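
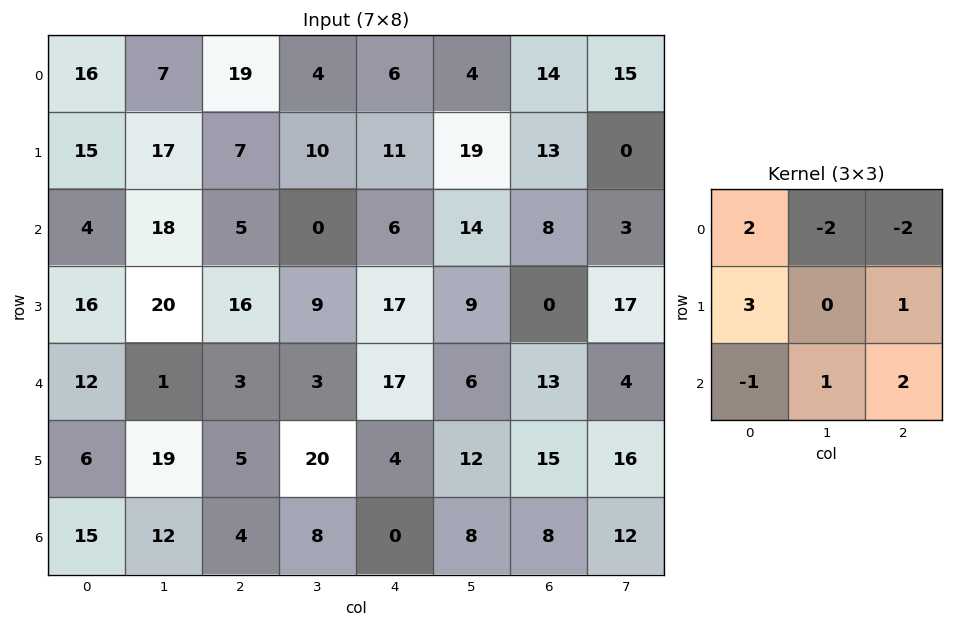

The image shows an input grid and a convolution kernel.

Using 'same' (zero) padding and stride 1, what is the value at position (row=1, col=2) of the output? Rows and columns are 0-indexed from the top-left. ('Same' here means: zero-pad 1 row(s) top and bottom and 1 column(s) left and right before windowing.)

16

The receptive field on the zero-padded input at this output position is [7 19 4 / 17 7 10 / 18 5 0]. Elementwise product with the kernel and sum: 7·2 + 19·-2 + 4·-2 + 17·3 + 10·1 + 18·-1 + 5·1 + 0·2.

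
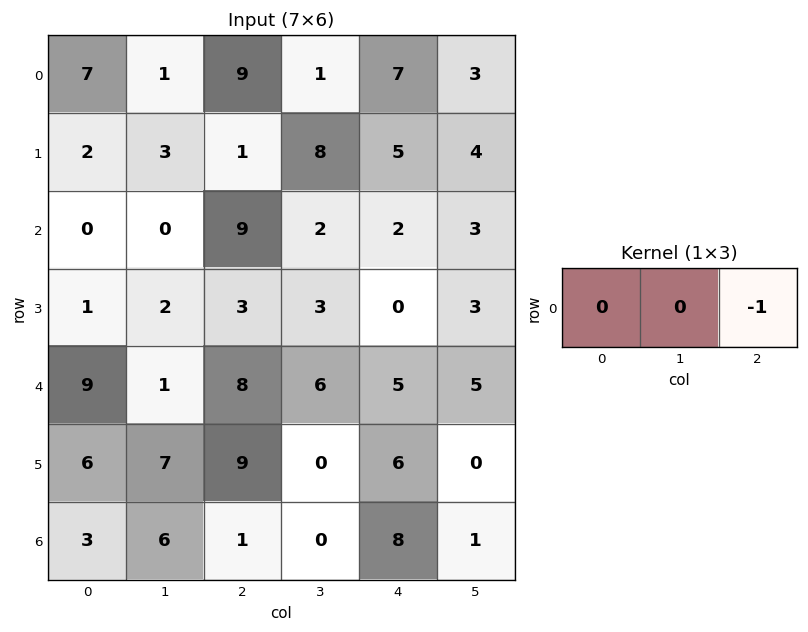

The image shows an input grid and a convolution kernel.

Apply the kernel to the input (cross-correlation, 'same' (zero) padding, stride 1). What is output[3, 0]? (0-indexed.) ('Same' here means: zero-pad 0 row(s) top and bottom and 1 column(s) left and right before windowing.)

The receptive field on the zero-padded input at this output position is [0 1 2]. Elementwise product with the kernel and sum: 2·-1.

-2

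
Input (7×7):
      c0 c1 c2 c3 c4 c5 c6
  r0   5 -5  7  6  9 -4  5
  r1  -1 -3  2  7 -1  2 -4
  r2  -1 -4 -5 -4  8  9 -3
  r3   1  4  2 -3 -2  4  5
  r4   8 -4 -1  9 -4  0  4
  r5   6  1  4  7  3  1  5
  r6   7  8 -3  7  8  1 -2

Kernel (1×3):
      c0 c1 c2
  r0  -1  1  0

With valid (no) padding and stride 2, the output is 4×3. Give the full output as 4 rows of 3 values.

-10 -1 -13
-3 1 1
-12 10 4
1 10 -7

Output[0,0]: The receptive field on the input at this output position is [5 -5 7]. Elementwise product with the kernel and sum: 5·-1 + -5·1.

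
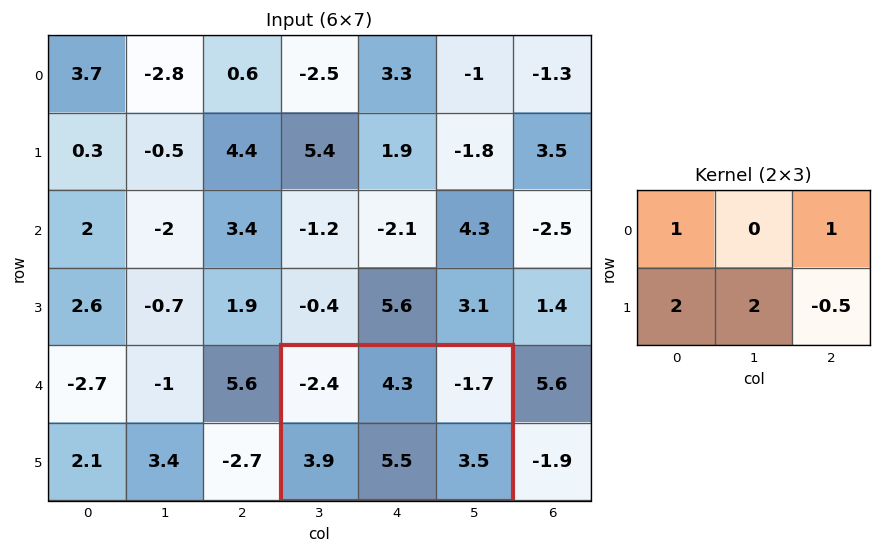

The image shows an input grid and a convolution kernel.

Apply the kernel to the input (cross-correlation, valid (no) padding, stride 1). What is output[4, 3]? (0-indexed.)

The receptive field on the input at this output position is [-2.4 4.3 -1.7 / 3.9 5.5 3.5]. Elementwise product with the kernel and sum: -2.4·1 + -1.7·1 + 3.9·2 + 5.5·2 + 3.5·-0.5.

12.95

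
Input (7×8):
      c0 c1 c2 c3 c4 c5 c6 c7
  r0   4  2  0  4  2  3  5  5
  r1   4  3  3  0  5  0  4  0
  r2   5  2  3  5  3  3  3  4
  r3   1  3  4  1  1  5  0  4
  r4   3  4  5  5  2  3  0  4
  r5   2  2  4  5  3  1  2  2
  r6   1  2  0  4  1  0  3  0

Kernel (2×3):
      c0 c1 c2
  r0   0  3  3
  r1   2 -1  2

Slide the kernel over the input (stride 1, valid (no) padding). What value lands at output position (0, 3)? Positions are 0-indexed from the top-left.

The receptive field on the input at this output position is [4 2 3 / 0 5 0]. Elementwise product with the kernel and sum: 2·3 + 3·3 + 0·2 + 5·-1 + 0·2.

10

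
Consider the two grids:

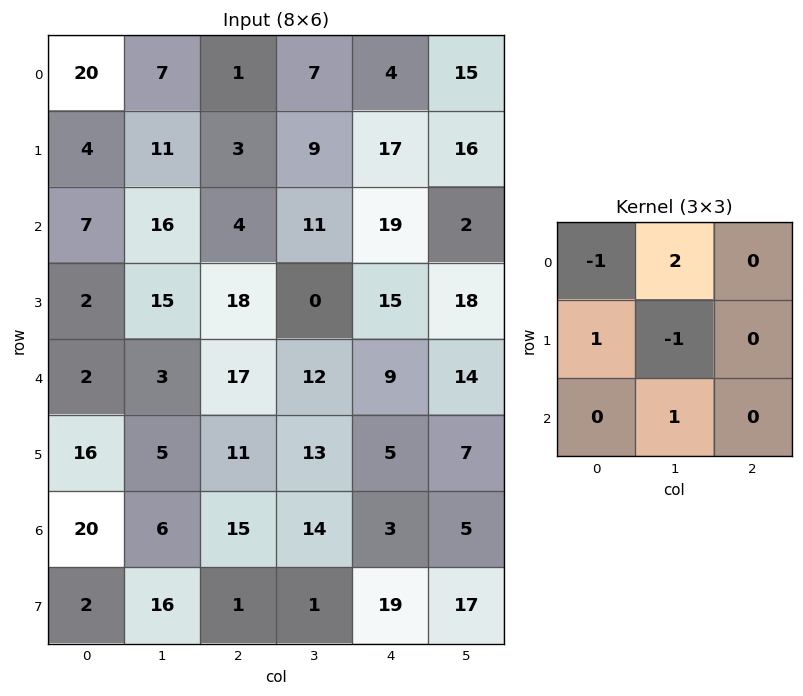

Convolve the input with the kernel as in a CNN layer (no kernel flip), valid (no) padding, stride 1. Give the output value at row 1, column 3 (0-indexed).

32

The receptive field on the input at this output position is [9 17 16 / 11 19 2 / 0 15 18]. Elementwise product with the kernel and sum: 9·-1 + 17·2 + 11·1 + 19·-1 + 15·1.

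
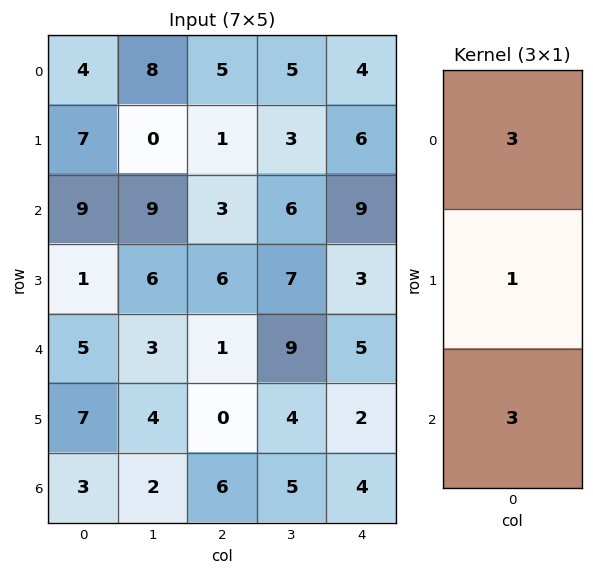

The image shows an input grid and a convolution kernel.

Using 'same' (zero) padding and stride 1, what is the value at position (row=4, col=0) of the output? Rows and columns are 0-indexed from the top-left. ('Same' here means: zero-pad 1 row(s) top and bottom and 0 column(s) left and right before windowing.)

The receptive field on the zero-padded input at this output position is [1 / 5 / 7]. Elementwise product with the kernel and sum: 1·3 + 5·1 + 7·3.

29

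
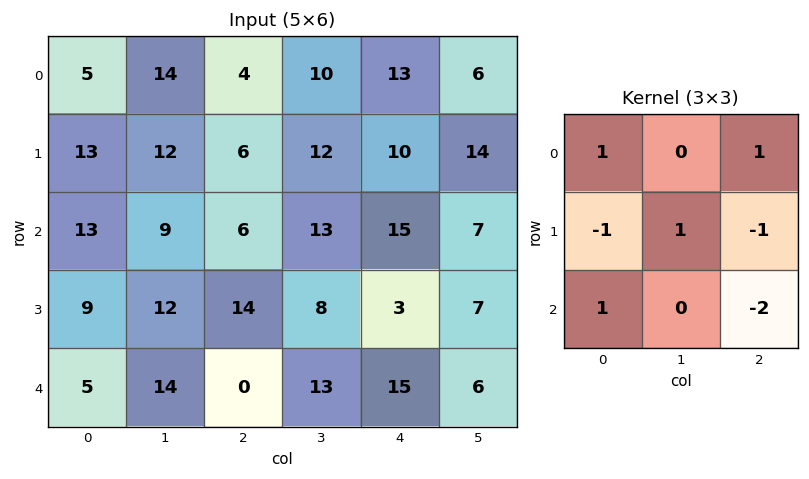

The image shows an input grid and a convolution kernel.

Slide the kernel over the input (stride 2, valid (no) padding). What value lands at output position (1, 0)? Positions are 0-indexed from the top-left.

13

The receptive field on the input at this output position is [13 9 6 / 9 12 14 / 5 14 0]. Elementwise product with the kernel and sum: 13·1 + 6·1 + 9·-1 + 12·1 + 14·-1 + 5·1 + 0·-2.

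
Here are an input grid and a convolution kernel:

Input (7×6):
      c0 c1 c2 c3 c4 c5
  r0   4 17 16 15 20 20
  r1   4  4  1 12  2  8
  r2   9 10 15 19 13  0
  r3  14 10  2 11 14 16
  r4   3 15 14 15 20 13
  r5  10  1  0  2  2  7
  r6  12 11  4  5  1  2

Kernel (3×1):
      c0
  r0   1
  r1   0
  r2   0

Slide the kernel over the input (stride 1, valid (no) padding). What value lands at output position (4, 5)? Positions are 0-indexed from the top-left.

The receptive field on the input at this output position is [13 / 7 / 2]. Elementwise product with the kernel and sum: 13·1.

13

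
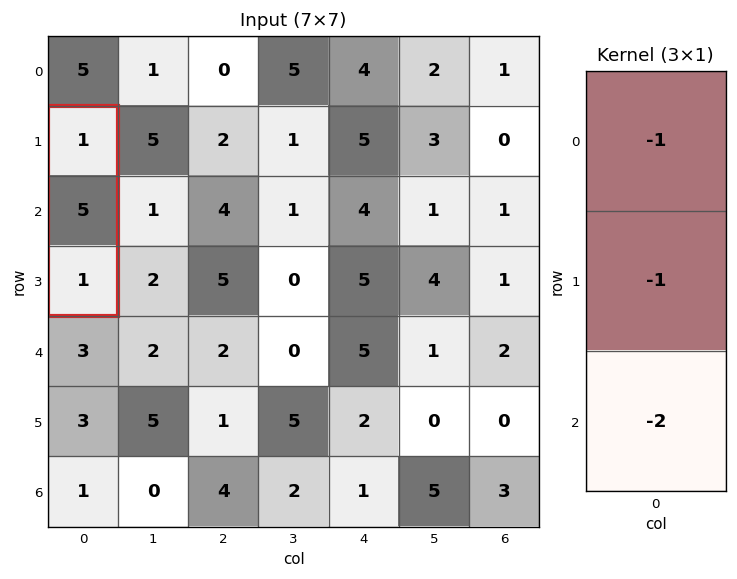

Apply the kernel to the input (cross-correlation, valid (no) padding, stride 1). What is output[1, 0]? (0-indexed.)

The receptive field on the input at this output position is [1 / 5 / 1]. Elementwise product with the kernel and sum: 1·-1 + 5·-1 + 1·-2.

-8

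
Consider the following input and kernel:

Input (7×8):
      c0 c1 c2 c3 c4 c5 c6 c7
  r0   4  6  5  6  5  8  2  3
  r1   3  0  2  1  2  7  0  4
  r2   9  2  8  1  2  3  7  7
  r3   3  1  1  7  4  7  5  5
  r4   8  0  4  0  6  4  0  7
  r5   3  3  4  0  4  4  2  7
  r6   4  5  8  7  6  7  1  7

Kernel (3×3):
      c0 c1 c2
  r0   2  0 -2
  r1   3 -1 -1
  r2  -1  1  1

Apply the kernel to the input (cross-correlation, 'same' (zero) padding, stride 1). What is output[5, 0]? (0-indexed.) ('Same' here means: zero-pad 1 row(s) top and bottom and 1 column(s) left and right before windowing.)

The receptive field on the zero-padded input at this output position is [0 8 0 / 0 3 3 / 0 4 5]. Elementwise product with the kernel and sum: 0·2 + 0·-2 + 0·3 + 3·-1 + 3·-1 + 0·-1 + 4·1 + 5·1.

3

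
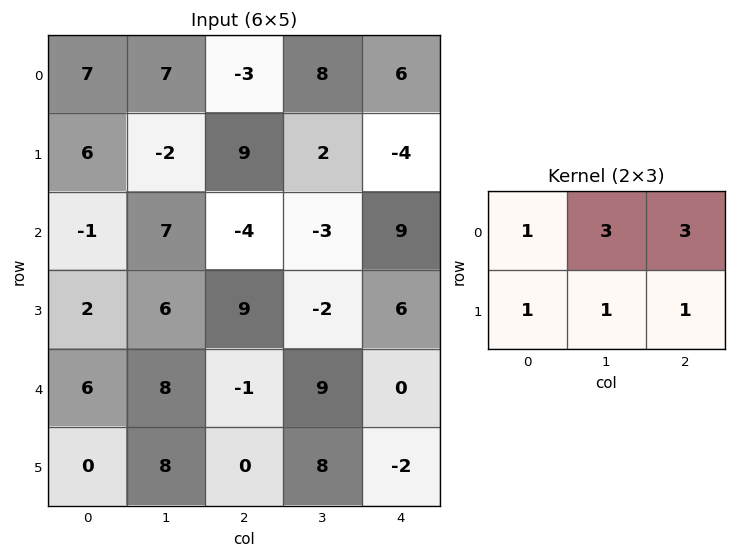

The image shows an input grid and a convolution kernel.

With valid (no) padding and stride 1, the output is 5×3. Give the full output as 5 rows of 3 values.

32 31 46
29 31 5
25 -1 27
60 43 29
35 48 32

Output[0,0]: The receptive field on the input at this output position is [7 7 -3 / 6 -2 9]. Elementwise product with the kernel and sum: 7·1 + 7·3 + -3·3 + 6·1 + -2·1 + 9·1.
Output[0,1]: The receptive field on the input at this output position is [7 -3 8 / -2 9 2]. Elementwise product with the kernel and sum: 7·1 + -3·3 + 8·3 + -2·1 + 9·1 + 2·1.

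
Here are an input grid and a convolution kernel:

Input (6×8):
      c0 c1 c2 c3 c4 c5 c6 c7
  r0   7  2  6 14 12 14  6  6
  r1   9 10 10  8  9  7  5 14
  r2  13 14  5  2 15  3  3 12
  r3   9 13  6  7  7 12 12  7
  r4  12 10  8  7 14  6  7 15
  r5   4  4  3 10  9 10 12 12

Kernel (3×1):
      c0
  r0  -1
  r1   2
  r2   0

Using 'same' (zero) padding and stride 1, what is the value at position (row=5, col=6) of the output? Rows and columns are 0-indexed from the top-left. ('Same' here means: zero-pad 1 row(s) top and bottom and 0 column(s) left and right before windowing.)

17

The receptive field on the zero-padded input at this output position is [7 / 12 / 0]. Elementwise product with the kernel and sum: 7·-1 + 12·2.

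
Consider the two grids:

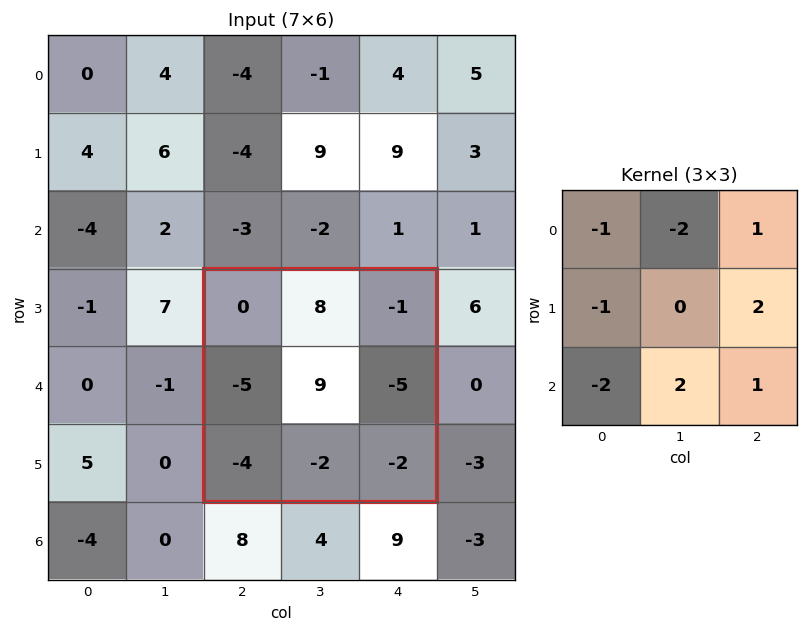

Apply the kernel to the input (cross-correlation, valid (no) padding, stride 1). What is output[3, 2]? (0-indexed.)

The receptive field on the input at this output position is [0 8 -1 / -5 9 -5 / -4 -2 -2]. Elementwise product with the kernel and sum: 0·-1 + 8·-2 + -1·1 + -5·-1 + -5·2 + -4·-2 + -2·2 + -2·1.

-20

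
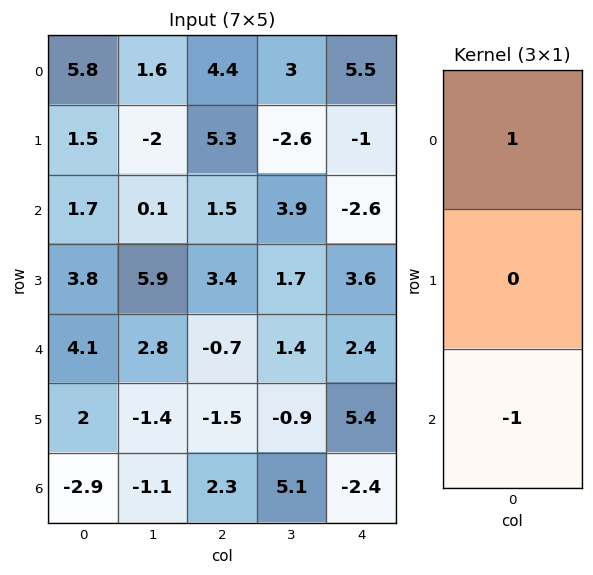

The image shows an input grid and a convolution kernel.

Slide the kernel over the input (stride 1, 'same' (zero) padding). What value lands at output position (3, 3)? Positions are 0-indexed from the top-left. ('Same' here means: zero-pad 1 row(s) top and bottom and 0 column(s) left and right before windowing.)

2.5

The receptive field on the zero-padded input at this output position is [3.9 / 1.7 / 1.4]. Elementwise product with the kernel and sum: 3.9·1 + 1.4·-1.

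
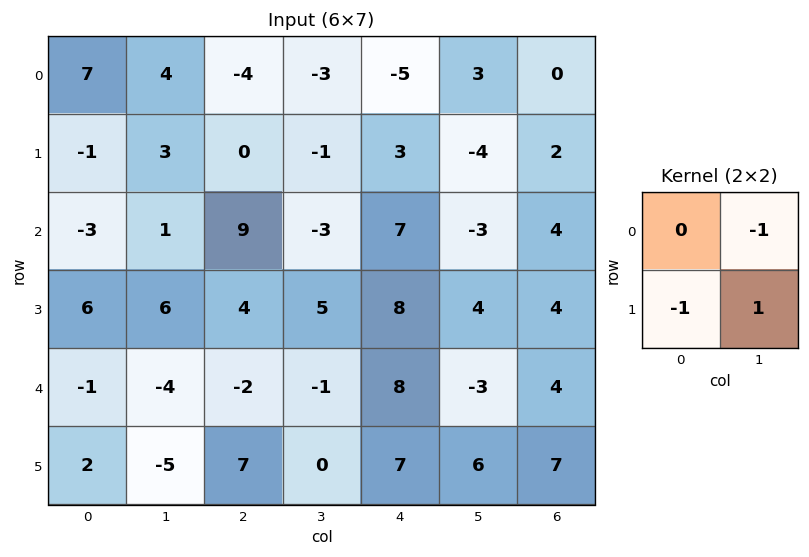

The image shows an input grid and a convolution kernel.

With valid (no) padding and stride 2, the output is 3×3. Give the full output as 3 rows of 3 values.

0 2 -10
-1 4 -1
-3 -6 2

Output[0,0]: The receptive field on the input at this output position is [7 4 / -1 3]. Elementwise product with the kernel and sum: 4·-1 + -1·-1 + 3·1.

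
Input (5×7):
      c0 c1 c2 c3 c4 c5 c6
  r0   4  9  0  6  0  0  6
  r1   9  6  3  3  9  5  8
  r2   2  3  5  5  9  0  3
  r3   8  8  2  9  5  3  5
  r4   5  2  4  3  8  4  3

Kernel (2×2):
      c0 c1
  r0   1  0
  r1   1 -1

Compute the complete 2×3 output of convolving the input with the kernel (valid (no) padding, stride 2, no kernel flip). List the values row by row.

Output[0,0]: The receptive field on the input at this output position is [4 9 / 9 6]. Elementwise product with the kernel and sum: 4·1 + 9·1 + 6·-1.

7 0 4
2 -2 11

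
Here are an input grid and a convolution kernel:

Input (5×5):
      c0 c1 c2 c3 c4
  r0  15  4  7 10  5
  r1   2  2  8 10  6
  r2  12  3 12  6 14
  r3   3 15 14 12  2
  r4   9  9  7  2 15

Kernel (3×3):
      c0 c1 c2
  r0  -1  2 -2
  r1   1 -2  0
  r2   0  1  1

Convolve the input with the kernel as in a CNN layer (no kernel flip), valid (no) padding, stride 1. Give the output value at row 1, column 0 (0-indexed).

The receptive field on the input at this output position is [2 2 8 / 12 3 12 / 3 15 14]. Elementwise product with the kernel and sum: 2·-1 + 2·2 + 8·-2 + 12·1 + 3·-2 + 15·1 + 14·1.

21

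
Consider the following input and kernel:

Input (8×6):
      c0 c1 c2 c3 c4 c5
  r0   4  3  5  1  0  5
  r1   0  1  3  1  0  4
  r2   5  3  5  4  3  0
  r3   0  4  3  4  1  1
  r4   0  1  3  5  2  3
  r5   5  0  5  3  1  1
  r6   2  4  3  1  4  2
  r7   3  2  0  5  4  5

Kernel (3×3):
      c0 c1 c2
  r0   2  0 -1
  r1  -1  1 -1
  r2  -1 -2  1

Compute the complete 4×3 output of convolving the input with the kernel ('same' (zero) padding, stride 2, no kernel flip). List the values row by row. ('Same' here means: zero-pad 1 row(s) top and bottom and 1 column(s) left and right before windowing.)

2 -5 -3
5 -7 -8
-15 -6 -3
-6 -2 -2

Output[0,0]: The receptive field on the zero-padded input at this output position is [0 0 0 / 0 4 3 / 0 0 1]. Elementwise product with the kernel and sum: 0·2 + 0·-1 + 0·-1 + 4·1 + 3·-1 + 0·-1 + 0·-2 + 1·1.
Output[0,1]: The receptive field on the zero-padded input at this output position is [0 0 0 / 3 5 1 / 1 3 1]. Elementwise product with the kernel and sum: 0·2 + 0·-1 + 3·-1 + 5·1 + 1·-1 + 1·-1 + 3·-2 + 1·1.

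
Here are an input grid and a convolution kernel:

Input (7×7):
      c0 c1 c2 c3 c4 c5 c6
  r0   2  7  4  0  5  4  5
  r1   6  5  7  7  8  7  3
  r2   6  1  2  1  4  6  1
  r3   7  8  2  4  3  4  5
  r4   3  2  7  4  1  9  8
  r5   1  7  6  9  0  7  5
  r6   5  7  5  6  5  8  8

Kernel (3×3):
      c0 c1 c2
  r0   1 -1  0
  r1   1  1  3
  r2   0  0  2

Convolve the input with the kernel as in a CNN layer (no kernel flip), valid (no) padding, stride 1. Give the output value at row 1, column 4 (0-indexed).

24

The receptive field on the input at this output position is [8 7 3 / 4 6 1 / 3 4 5]. Elementwise product with the kernel and sum: 8·1 + 7·-1 + 4·1 + 6·1 + 1·3 + 5·2.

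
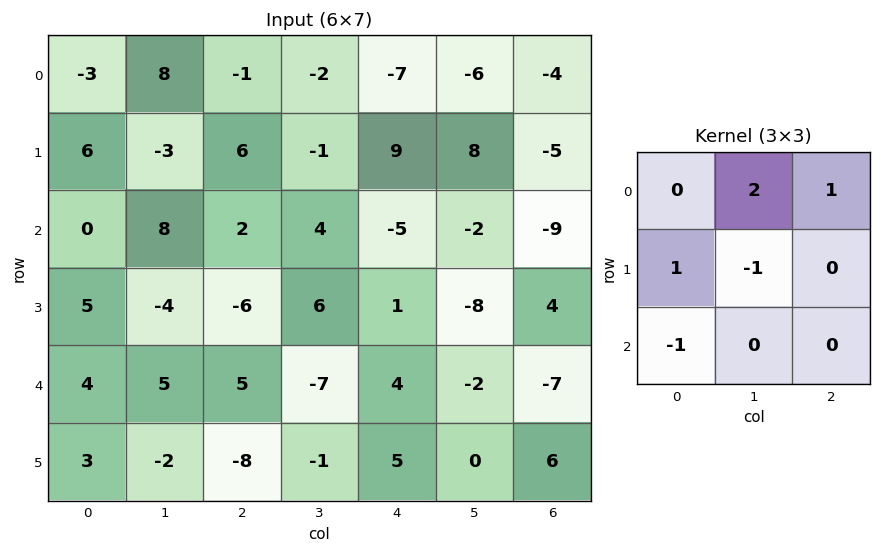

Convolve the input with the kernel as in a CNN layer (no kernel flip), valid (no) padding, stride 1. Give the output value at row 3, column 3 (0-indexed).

-16

The receptive field on the input at this output position is [6 1 -8 / -7 4 -2 / -1 5 0]. Elementwise product with the kernel and sum: 1·2 + -8·1 + -7·1 + 4·-1 + -1·-1.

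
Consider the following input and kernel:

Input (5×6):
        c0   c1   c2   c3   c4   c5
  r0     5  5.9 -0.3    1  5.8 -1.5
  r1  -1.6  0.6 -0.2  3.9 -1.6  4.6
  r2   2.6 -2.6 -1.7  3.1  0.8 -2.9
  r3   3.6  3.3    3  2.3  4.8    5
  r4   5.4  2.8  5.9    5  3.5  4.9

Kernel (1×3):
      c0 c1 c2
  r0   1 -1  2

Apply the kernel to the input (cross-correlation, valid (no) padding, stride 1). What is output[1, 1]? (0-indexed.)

The receptive field on the input at this output position is [0.6 -0.2 3.9]. Elementwise product with the kernel and sum: 0.6·1 + -0.2·-1 + 3.9·2.

8.6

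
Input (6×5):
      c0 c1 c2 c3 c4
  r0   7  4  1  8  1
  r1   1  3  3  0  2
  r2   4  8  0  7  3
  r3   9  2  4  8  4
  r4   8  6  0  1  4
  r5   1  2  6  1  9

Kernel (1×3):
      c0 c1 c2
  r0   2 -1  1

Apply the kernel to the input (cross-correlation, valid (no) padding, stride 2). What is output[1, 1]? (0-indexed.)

The receptive field on the input at this output position is [0 7 3]. Elementwise product with the kernel and sum: 0·2 + 7·-1 + 3·1.

-4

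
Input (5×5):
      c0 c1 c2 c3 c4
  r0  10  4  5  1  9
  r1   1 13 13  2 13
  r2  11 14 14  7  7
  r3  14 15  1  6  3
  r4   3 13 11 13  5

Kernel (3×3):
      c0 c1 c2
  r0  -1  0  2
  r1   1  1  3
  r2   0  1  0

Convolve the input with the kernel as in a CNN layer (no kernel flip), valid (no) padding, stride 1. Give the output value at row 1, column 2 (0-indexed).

The receptive field on the input at this output position is [13 2 13 / 14 7 7 / 1 6 3]. Elementwise product with the kernel and sum: 13·-1 + 13·2 + 14·1 + 7·1 + 7·3 + 6·1.

61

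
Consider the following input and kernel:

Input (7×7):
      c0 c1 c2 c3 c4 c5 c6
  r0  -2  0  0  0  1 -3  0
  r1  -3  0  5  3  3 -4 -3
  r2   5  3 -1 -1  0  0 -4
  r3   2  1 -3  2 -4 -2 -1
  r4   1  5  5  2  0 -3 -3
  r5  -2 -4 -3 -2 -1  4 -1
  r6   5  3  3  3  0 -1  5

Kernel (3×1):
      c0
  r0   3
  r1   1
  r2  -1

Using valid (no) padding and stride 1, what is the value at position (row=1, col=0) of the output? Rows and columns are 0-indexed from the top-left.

The receptive field on the input at this output position is [-3 / 5 / 2]. Elementwise product with the kernel and sum: -3·3 + 5·1 + 2·-1.

-6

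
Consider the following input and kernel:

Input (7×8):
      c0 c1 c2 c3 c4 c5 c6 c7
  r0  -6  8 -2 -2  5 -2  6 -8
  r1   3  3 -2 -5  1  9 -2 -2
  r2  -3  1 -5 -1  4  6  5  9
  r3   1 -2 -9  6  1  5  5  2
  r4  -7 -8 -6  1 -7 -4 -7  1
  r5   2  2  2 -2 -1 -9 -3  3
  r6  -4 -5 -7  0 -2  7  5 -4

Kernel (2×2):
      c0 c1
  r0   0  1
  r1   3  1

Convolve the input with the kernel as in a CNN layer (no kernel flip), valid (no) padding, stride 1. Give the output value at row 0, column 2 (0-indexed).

-13

The receptive field on the input at this output position is [-2 -2 / -2 -5]. Elementwise product with the kernel and sum: -2·1 + -2·3 + -5·1.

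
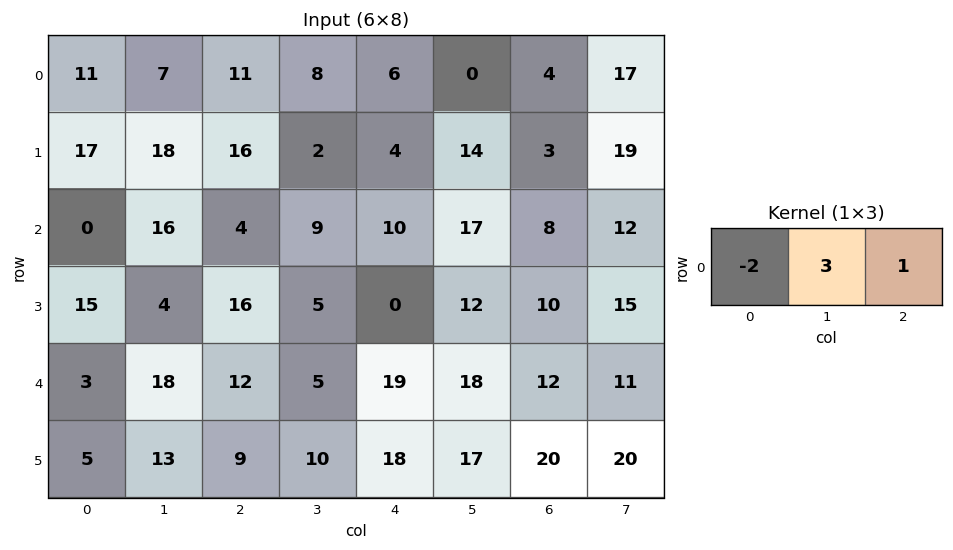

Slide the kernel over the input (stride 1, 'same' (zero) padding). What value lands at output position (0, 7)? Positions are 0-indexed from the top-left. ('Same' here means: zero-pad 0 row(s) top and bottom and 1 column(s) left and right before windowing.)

43

The receptive field on the zero-padded input at this output position is [4 17 0]. Elementwise product with the kernel and sum: 4·-2 + 17·3 + 0·1.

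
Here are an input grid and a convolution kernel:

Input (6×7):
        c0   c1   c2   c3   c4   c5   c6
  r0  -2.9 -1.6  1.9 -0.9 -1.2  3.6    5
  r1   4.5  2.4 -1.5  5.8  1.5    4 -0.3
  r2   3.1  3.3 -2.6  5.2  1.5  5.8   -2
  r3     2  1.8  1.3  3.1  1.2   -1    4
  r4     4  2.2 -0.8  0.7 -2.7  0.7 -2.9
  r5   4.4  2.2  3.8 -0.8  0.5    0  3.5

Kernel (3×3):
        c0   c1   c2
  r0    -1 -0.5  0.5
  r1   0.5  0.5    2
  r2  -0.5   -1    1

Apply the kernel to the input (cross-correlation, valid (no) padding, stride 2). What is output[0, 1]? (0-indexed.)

0.7

The receptive field on the input at this output position is [1.9 -0.9 -1.2 / -1.5 5.8 1.5 / -2.6 5.2 1.5]. Elementwise product with the kernel and sum: 1.9·-1 + -0.9·-0.5 + -1.2·0.5 + -1.5·0.5 + 5.8·0.5 + 1.5·2 + -2.6·-0.5 + 5.2·-1 + 1.5·1.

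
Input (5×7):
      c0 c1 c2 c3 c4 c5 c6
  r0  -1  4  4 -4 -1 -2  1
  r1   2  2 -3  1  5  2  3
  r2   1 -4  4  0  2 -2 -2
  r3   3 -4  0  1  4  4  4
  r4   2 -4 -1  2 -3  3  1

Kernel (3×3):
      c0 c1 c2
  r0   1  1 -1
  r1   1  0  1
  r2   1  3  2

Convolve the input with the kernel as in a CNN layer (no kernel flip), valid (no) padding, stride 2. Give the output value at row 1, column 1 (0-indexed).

The receptive field on the input at this output position is [4 0 2 / 0 1 4 / -1 2 -3]. Elementwise product with the kernel and sum: 4·1 + 0·1 + 2·-1 + 0·1 + 4·1 + -1·1 + 2·3 + -3·2.

5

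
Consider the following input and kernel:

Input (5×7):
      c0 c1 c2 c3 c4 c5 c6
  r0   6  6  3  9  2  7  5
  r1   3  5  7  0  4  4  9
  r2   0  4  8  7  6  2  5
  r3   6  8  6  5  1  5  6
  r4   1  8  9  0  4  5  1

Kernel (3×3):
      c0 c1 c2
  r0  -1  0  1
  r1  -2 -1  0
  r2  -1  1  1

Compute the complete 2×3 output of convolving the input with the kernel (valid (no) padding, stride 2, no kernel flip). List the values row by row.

Output[0,0]: The receptive field on the input at this output position is [6 6 3 / 3 5 7 / 0 4 8]. Elementwise product with the kernel and sum: 6·-1 + 3·1 + 3·-2 + 5·-1 + 0·-1 + 4·1 + 8·1.

-2 -10 -8
4 -24 -6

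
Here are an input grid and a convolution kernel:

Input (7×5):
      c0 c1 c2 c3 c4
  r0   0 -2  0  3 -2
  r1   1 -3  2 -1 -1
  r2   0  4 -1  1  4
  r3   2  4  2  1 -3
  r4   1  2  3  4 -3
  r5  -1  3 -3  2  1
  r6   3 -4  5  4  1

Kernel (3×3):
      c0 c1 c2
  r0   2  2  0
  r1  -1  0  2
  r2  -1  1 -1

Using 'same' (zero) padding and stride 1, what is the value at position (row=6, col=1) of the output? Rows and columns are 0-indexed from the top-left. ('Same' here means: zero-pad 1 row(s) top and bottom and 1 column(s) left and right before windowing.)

The receptive field on the zero-padded input at this output position is [-1 3 -3 / 3 -4 5 / 0 0 0]. Elementwise product with the kernel and sum: -1·2 + 3·2 + 3·-1 + 5·2 + 0·-1 + 0·1 + 0·-1.

11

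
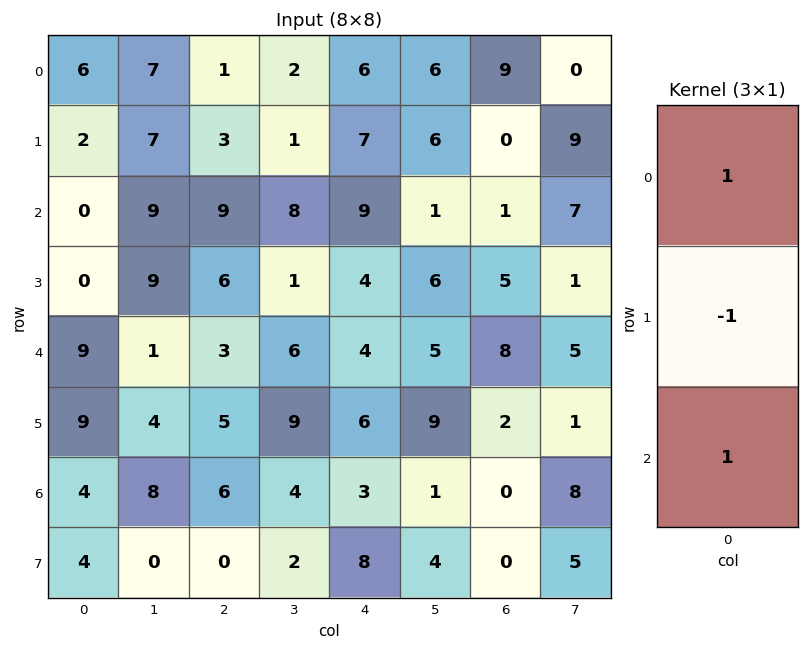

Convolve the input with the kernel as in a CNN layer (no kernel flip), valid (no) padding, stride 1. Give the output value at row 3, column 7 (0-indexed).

-3

The receptive field on the input at this output position is [1 / 5 / 1]. Elementwise product with the kernel and sum: 1·1 + 5·-1 + 1·1.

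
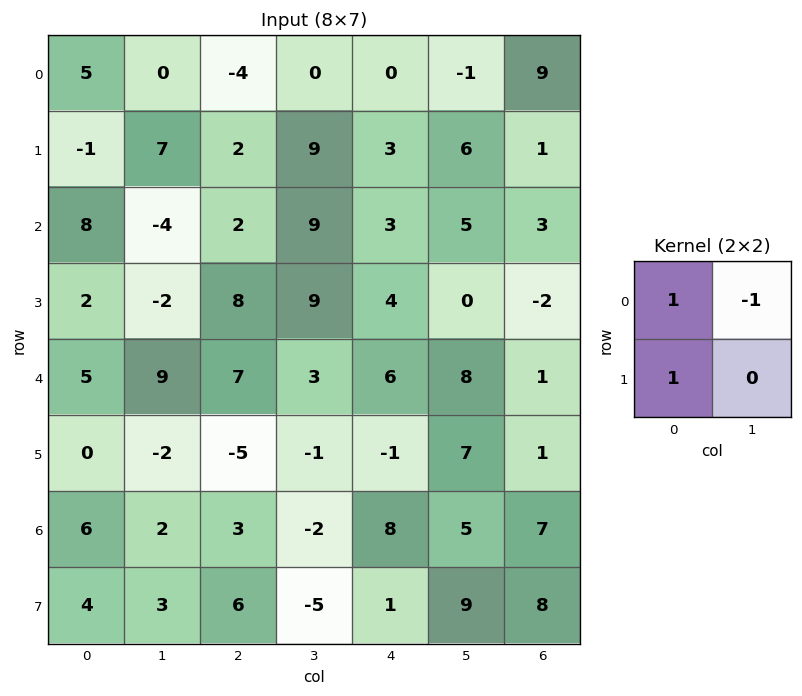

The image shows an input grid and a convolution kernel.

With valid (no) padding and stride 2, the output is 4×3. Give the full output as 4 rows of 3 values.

Output[0,0]: The receptive field on the input at this output position is [5 0 / -1 7]. Elementwise product with the kernel and sum: 5·1 + 0·-1 + -1·1.
Output[0,1]: The receptive field on the input at this output position is [-4 0 / 2 9]. Elementwise product with the kernel and sum: -4·1 + 0·-1 + 2·1.

4 -2 4
14 1 2
-4 -1 -3
8 11 4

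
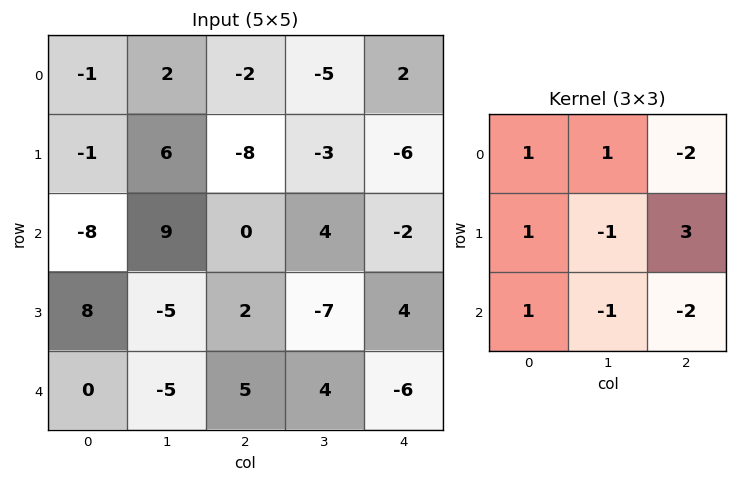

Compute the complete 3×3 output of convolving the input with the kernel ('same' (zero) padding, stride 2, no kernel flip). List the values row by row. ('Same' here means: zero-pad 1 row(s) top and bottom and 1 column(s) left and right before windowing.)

Output[0,0]: The receptive field on the zero-padded input at this output position is [0 0 0 / 0 -1 2 / 0 -1 6]. Elementwise product with the kernel and sum: 0·1 + 0·1 + 0·-2 + 0·1 + -1·-1 + 2·3 + 0·1 + -1·-1 + 6·-2.
Output[0,1]: The receptive field on the zero-padded input at this output position is [0 0 0 / 2 -2 -5 / 6 -8 -3]. Elementwise product with the kernel and sum: 0·1 + 0·1 + 0·-2 + 2·1 + -2·-1 + -5·3 + 6·1 + -8·-1 + -3·-2.

-4 9 -4
24 32 -14
3 13 7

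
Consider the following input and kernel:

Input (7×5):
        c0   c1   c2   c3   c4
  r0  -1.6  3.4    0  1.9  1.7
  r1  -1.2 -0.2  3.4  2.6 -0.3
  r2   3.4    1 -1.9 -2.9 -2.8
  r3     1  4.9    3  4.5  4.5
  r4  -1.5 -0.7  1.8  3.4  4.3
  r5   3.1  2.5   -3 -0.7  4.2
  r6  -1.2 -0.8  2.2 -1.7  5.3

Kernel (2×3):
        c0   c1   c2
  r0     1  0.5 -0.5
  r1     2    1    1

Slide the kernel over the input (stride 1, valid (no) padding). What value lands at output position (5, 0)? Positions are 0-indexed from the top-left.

The receptive field on the input at this output position is [3.1 2.5 -3 / -1.2 -0.8 2.2]. Elementwise product with the kernel and sum: 3.1·1 + 2.5·0.5 + -3·-0.5 + -1.2·2 + -0.8·1 + 2.2·1.

4.85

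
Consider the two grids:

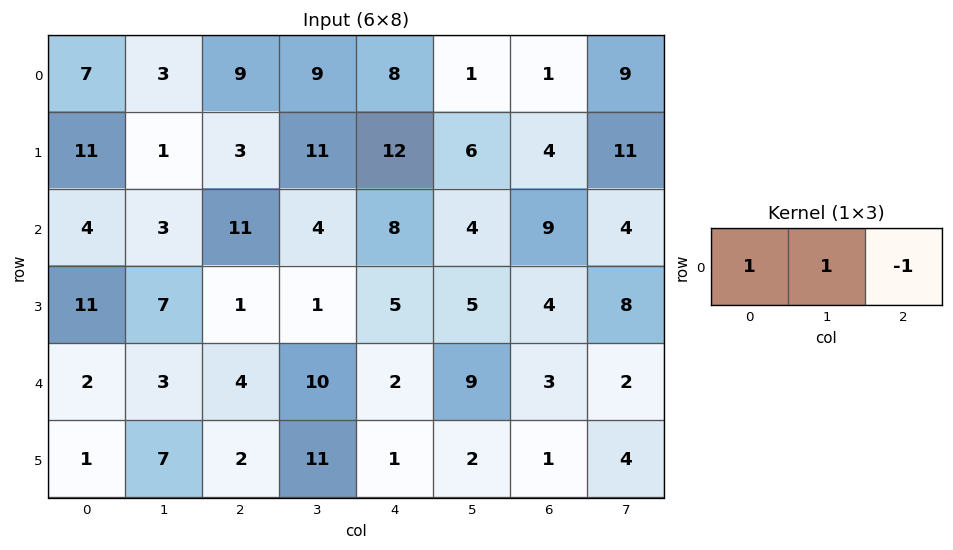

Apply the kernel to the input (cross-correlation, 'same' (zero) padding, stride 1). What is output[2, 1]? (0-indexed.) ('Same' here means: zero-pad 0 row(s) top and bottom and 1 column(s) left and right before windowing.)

The receptive field on the zero-padded input at this output position is [4 3 11]. Elementwise product with the kernel and sum: 4·1 + 3·1 + 11·-1.

-4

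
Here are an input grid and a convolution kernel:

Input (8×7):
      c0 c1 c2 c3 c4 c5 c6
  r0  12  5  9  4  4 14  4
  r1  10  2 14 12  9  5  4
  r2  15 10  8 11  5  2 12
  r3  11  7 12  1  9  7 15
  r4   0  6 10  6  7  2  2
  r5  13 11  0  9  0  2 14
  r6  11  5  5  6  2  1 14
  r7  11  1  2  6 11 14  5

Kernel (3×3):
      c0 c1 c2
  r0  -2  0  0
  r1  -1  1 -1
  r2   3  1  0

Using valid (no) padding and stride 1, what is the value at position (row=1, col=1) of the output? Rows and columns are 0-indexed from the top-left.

16

The receptive field on the input at this output position is [2 14 12 / 10 8 11 / 7 12 1]. Elementwise product with the kernel and sum: 2·-2 + 10·-1 + 8·1 + 11·-1 + 7·3 + 12·1.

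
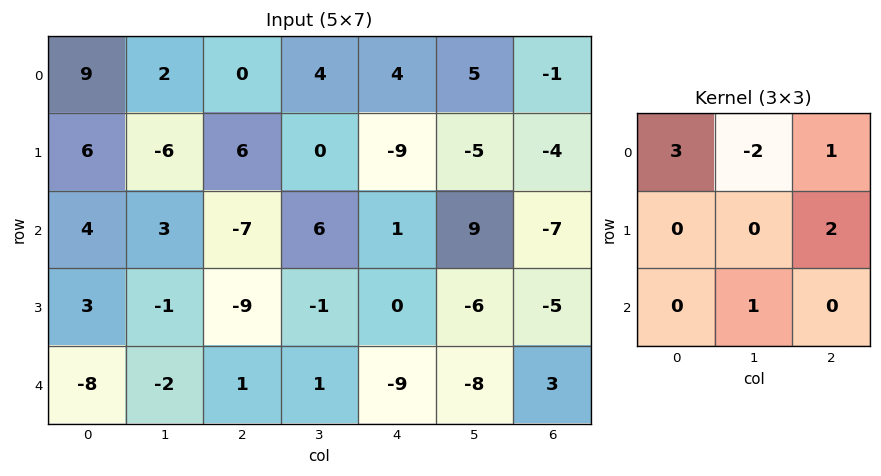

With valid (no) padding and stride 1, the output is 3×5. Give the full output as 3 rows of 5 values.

38 3 -16 0 2
21 -27 10 31 -41
-21 28 -31 4 -40

Output[0,0]: The receptive field on the input at this output position is [9 2 0 / 6 -6 6 / 4 3 -7]. Elementwise product with the kernel and sum: 9·3 + 2·-2 + 0·1 + 6·2 + 3·1.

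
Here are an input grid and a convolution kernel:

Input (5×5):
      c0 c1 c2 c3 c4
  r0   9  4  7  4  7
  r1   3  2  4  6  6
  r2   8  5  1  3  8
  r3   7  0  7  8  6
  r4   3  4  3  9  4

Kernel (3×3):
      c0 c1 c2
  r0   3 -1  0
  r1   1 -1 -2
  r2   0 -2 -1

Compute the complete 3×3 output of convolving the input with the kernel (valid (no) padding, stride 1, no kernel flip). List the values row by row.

Output[0,0]: The receptive field on the input at this output position is [9 4 7 / 3 2 4 / 8 5 1]. Elementwise product with the kernel and sum: 9·3 + 4·-1 + 3·1 + 2·-1 + 4·-2 + 5·-2 + 1·-1.

5 -14 -11
1 -22 -34
1 -24 -35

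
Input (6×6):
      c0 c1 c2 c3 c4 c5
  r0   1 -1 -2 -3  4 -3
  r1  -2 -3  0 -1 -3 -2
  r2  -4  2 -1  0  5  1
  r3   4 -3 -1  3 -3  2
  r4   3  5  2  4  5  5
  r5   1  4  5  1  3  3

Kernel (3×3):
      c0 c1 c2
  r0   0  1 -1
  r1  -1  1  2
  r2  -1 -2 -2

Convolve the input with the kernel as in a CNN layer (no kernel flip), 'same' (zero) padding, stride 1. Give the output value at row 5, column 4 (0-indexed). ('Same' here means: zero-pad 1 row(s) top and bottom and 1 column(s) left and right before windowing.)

The receptive field on the zero-padded input at this output position is [4 5 5 / 1 3 3 / 0 0 0]. Elementwise product with the kernel and sum: 5·1 + 5·-1 + 1·-1 + 3·1 + 3·2 + 0·-1 + 0·-2 + 0·-2.

8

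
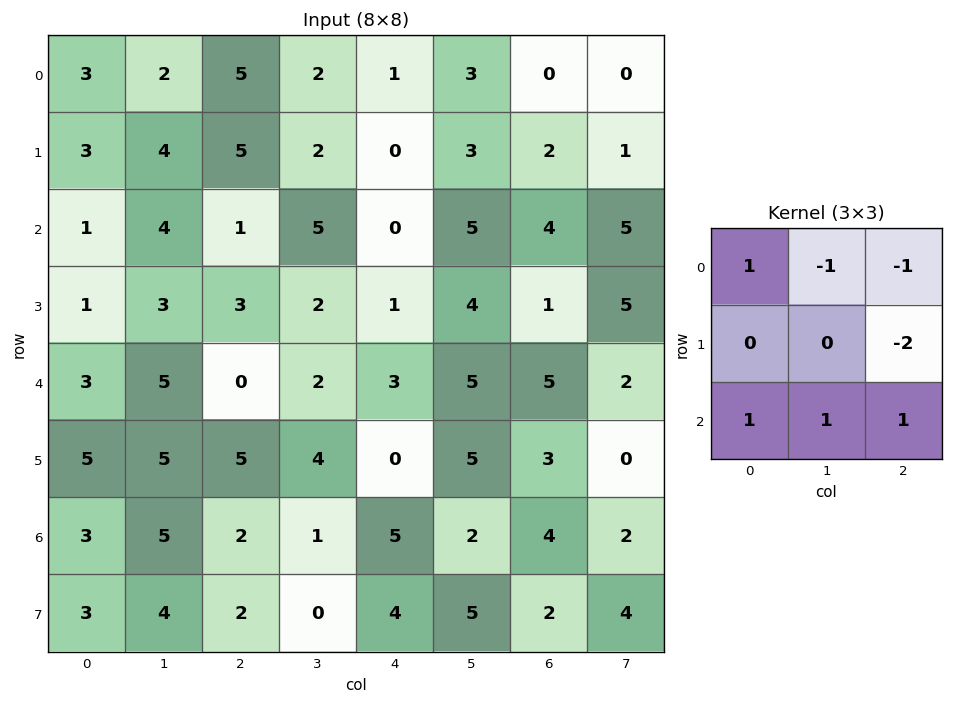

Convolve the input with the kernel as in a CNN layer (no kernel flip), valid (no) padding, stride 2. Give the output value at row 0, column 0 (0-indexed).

The receptive field on the input at this output position is [3 2 5 / 3 4 5 / 1 4 1]. Elementwise product with the kernel and sum: 3·1 + 2·-1 + 5·-1 + 5·-2 + 1·1 + 4·1 + 1·1.

-8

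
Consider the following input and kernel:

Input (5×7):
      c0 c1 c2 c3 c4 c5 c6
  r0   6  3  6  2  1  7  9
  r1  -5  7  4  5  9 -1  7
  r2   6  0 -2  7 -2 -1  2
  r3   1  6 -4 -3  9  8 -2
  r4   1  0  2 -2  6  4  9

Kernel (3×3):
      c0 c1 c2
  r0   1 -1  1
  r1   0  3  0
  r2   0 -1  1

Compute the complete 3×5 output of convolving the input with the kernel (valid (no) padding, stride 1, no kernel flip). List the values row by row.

28 20 11 36 3
-18 3 41 -12 4
24 -7 -12 33 30

Output[0,0]: The receptive field on the input at this output position is [6 3 6 / -5 7 4 / 6 0 -2]. Elementwise product with the kernel and sum: 6·1 + 3·-1 + 6·1 + 7·3 + 0·-1 + -2·1.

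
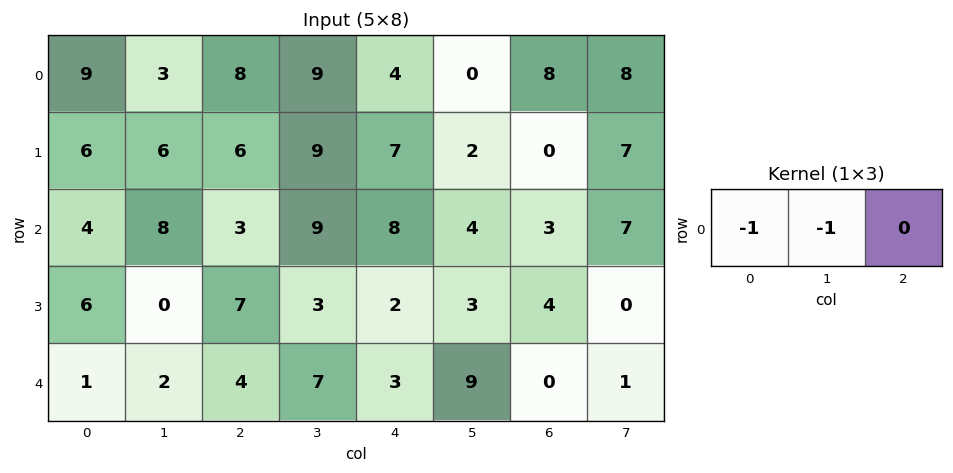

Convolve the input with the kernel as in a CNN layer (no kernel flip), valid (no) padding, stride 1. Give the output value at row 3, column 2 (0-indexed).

-10

The receptive field on the input at this output position is [7 3 2]. Elementwise product with the kernel and sum: 7·-1 + 3·-1.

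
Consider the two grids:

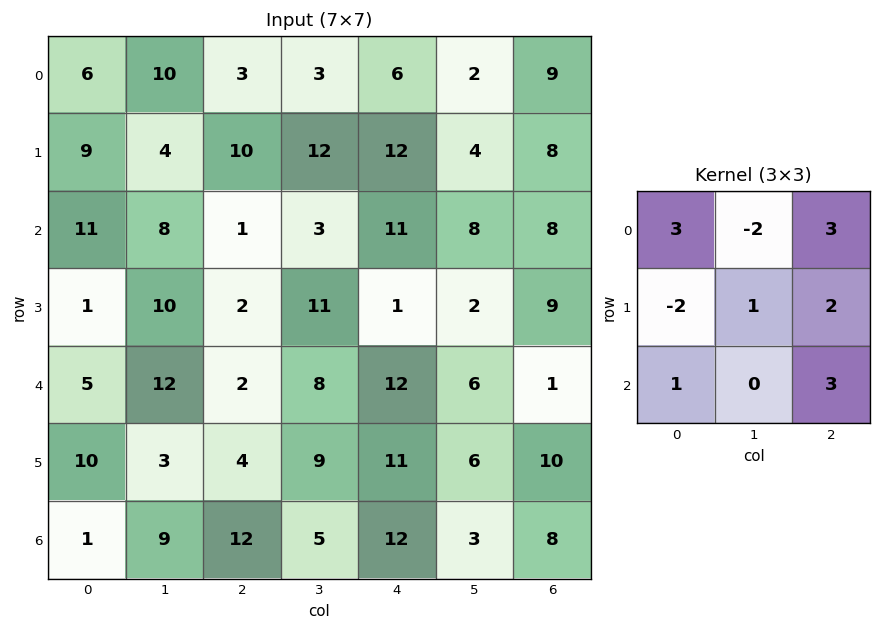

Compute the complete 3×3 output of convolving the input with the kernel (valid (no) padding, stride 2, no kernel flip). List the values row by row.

Output[0,0]: The receptive field on the input at this output position is [6 10 3 / 9 4 10 / 11 8 1]. Elementwise product with the kernel and sum: 6·3 + 10·-2 + 3·3 + 9·-2 + 4·1 + 10·2 + 11·1 + 1·3.
Output[0,1]: The receptive field on the input at this output position is [3 3 6 / 10 12 12 / 1 3 11]. Elementwise product with the kernel and sum: 3·3 + 3·-2 + 6·3 + 10·-2 + 12·1 + 12·2 + 1·1 + 11·3.

27 71 72
43 77 74
25 97 67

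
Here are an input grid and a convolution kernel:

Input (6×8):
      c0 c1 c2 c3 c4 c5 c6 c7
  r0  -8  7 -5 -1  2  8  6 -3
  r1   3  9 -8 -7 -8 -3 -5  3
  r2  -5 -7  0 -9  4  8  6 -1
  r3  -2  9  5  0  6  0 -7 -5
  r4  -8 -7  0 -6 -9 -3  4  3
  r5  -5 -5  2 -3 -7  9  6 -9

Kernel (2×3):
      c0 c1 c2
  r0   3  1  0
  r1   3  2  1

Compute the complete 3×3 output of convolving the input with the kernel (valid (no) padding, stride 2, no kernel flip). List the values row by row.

Output[0,0]: The receptive field on the input at this output position is [-8 7 -5 / 3 9 -8]. Elementwise product with the kernel and sum: -8·3 + 7·1 + 3·3 + 9·2 + -8·1.

2 -62 -21
-5 12 31
-54 -13 -27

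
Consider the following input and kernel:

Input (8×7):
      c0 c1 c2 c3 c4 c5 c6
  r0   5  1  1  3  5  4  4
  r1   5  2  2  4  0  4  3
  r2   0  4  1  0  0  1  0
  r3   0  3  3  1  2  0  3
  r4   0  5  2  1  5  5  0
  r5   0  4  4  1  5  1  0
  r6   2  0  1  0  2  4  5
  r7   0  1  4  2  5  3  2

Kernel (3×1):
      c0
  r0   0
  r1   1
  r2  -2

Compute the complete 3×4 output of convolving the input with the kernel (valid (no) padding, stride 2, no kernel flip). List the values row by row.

5 0 0 3
0 -1 -8 3
-4 2 1 -10

Output[0,0]: The receptive field on the input at this output position is [5 / 5 / 0]. Elementwise product with the kernel and sum: 5·1 + 0·-2.
Output[0,1]: The receptive field on the input at this output position is [1 / 2 / 1]. Elementwise product with the kernel and sum: 2·1 + 1·-2.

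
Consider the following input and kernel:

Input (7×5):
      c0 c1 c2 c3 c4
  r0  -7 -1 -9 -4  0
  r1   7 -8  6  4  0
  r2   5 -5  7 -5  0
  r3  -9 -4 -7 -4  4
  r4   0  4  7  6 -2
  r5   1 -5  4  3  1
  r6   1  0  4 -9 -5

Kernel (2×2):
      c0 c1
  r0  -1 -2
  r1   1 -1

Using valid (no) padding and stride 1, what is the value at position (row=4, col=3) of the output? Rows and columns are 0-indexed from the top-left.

0

The receptive field on the input at this output position is [6 -2 / 3 1]. Elementwise product with the kernel and sum: 6·-1 + -2·-2 + 3·1 + 1·-1.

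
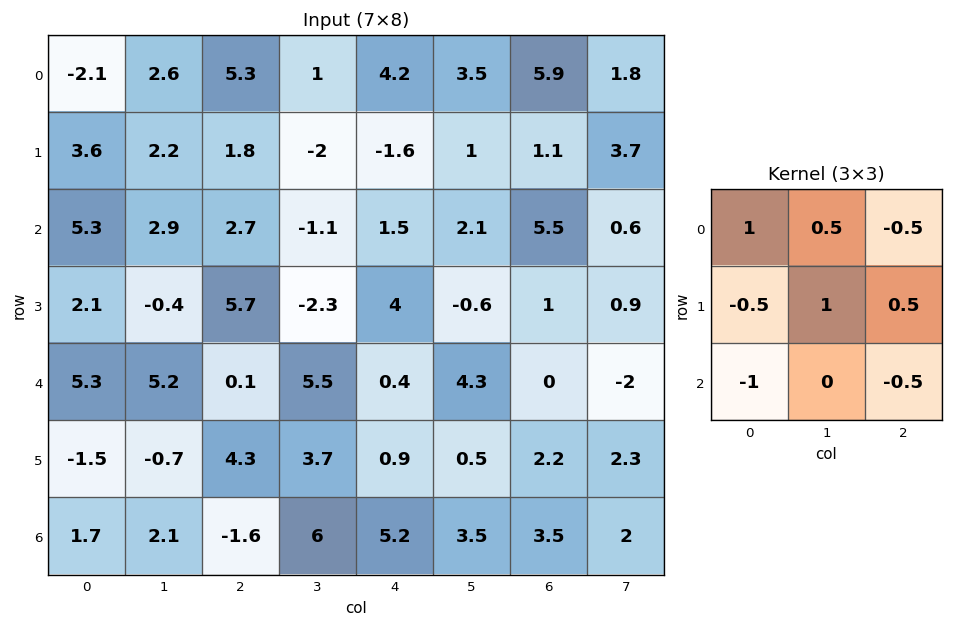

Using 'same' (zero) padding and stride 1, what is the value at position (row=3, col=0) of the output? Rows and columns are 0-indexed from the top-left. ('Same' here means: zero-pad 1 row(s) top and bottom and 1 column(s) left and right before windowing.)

0.5

The receptive field on the zero-padded input at this output position is [0 5.3 2.9 / 0 2.1 -0.4 / 0 5.3 5.2]. Elementwise product with the kernel and sum: 0·1 + 5.3·0.5 + 2.9·-0.5 + 0·-0.5 + 2.1·1 + -0.4·0.5 + 0·-1 + 5.2·-0.5.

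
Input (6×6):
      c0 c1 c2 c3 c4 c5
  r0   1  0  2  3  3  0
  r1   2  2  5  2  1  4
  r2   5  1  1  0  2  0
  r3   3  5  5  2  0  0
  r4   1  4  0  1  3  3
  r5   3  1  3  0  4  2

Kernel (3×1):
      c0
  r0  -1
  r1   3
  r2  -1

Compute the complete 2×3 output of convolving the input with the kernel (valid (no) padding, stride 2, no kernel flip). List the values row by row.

0 12 -2
3 14 -5

Output[0,0]: The receptive field on the input at this output position is [1 / 2 / 5]. Elementwise product with the kernel and sum: 1·-1 + 2·3 + 5·-1.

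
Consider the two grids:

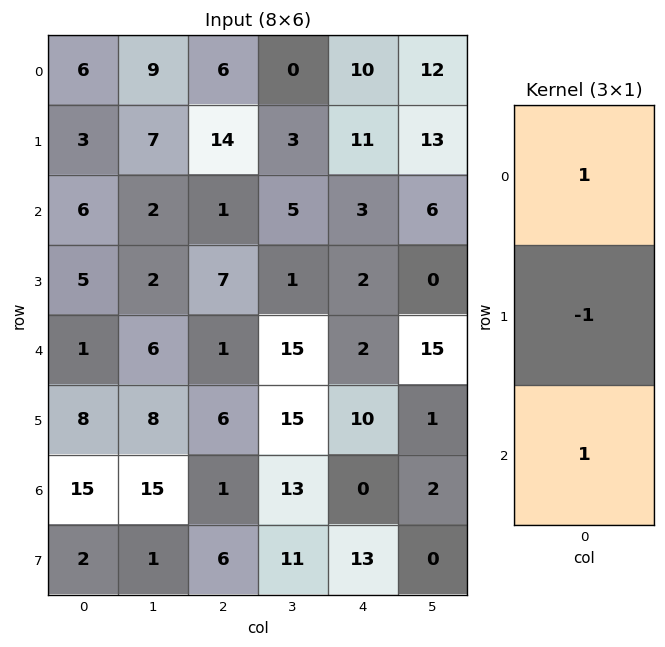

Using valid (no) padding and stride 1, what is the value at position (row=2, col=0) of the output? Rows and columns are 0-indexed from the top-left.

The receptive field on the input at this output position is [6 / 5 / 1]. Elementwise product with the kernel and sum: 6·1 + 5·-1 + 1·1.

2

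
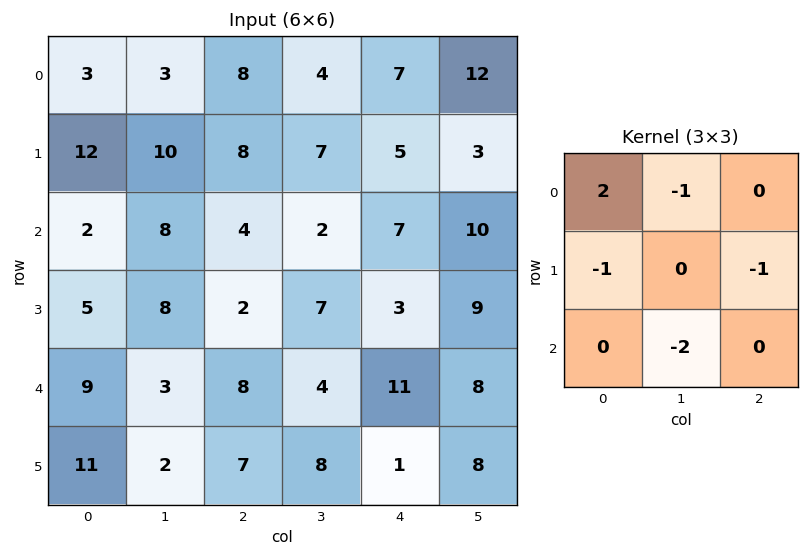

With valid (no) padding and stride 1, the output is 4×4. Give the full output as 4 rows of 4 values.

Output[0,0]: The receptive field on the input at this output position is [3 3 8 / 12 10 8 / 2 8 4]. Elementwise product with the kernel and sum: 3·2 + 3·-1 + 12·-1 + 8·-1 + 8·-2.

-33 -27 -5 -23
-8 -2 -16 -9
-17 -19 -7 -41
-19 -7 -38 -3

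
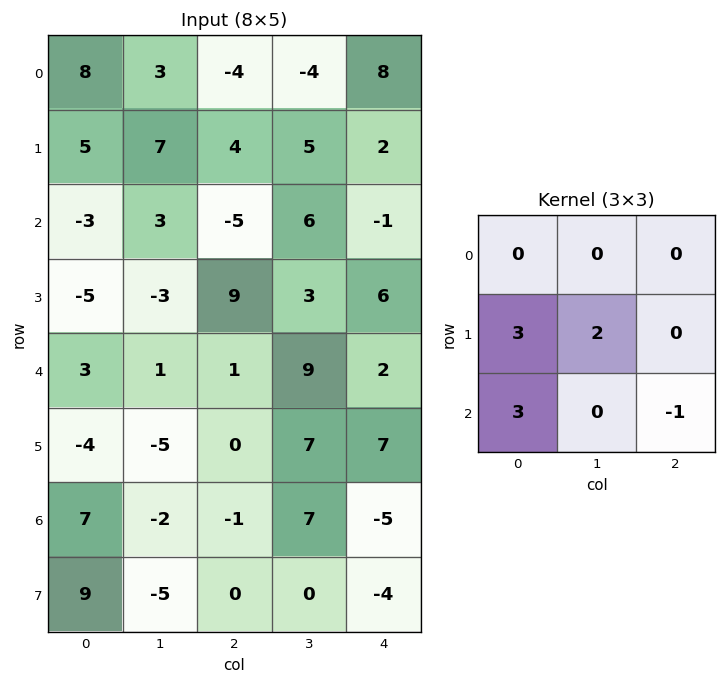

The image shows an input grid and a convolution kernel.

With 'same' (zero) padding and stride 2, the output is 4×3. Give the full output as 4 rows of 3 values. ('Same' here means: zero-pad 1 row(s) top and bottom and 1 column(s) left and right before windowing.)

Output[0,0]: The receptive field on the zero-padded input at this output position is [0 0 0 / 0 8 3 / 0 5 7]. Elementwise product with the kernel and sum: 0·3 + 8·2 + 0·3 + 7·-1.

9 17 19
-3 -13 25
11 -17 52
19 -23 11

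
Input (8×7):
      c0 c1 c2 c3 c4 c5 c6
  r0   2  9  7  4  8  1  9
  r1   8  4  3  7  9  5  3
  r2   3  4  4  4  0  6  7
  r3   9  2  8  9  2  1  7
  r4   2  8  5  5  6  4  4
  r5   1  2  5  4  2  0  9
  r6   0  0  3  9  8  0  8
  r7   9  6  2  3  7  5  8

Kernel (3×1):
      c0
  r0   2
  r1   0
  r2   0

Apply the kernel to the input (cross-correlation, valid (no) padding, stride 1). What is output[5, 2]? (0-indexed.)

10

The receptive field on the input at this output position is [5 / 3 / 2]. Elementwise product with the kernel and sum: 5·2.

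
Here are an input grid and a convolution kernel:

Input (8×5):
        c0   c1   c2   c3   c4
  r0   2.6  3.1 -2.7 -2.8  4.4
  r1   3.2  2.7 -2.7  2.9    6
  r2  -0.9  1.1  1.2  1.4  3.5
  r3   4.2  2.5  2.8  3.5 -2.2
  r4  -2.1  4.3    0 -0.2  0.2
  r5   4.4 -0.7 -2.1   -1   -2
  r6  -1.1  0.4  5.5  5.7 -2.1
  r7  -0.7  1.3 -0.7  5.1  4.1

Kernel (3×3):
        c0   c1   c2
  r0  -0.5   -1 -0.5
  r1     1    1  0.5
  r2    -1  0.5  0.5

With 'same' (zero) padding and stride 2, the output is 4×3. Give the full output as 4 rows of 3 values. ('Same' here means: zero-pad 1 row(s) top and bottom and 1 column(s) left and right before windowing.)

Output[0,0]: The receptive field on the zero-padded input at this output position is [0 0 0 / 0 2.6 3.1 / 0 3.2 2.7]. Elementwise product with the kernel and sum: 0·-0.5 + 0·-1 + 0·-0.5 + 0·1 + 2.6·1 + 3.1·0.5 + 0·-1 + 3.2·0.5 + 2.7·0.5.

7.1 -3.6 1.7
-1.55 3.55 -7.15
-3.55 -2.45 0.45
-4.65 12.6 3.05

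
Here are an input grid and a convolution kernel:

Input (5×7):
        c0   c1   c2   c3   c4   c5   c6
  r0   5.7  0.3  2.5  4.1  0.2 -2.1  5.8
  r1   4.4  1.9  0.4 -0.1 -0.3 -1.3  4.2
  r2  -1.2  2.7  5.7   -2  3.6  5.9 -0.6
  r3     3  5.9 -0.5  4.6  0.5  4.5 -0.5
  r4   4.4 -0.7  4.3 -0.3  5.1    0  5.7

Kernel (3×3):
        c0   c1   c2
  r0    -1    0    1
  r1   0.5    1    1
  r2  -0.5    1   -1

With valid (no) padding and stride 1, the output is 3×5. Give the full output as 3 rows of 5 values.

Output[0,0]: The receptive field on the input at this output position is [5.7 0.3 2.5 / 4.4 1.9 0.4 / -1.2 2.7 5.7]. Elementwise product with the kernel and sum: 5.7·-1 + 2.5·1 + 4.4·0.5 + 1.9·1 + 0.4·1 + -1.2·-0.5 + 2.7·1 + 5.7·-1.

-1.1 11.4 -10.95 -9.15 13.05
8.7 -5 8.1 1 16.35
6.6 7.3 -4.8 20.45 -8.2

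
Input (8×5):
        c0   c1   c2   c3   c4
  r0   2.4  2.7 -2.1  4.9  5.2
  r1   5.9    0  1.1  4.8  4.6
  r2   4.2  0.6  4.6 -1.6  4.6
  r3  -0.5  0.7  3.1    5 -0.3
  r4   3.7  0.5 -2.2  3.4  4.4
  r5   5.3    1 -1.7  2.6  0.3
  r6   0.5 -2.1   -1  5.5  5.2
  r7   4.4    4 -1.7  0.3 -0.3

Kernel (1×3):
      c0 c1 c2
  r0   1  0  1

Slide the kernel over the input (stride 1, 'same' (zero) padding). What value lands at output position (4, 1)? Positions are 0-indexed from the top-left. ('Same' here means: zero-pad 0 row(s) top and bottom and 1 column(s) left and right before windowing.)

The receptive field on the zero-padded input at this output position is [3.7 0.5 -2.2]. Elementwise product with the kernel and sum: 3.7·1 + -2.2·1.

1.5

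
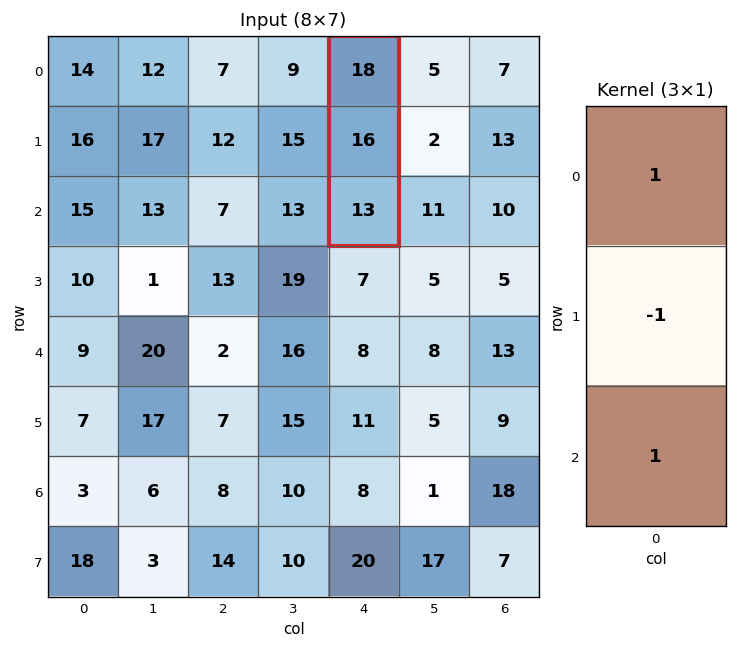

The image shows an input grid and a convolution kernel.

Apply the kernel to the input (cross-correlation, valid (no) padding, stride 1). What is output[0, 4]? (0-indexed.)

The receptive field on the input at this output position is [18 / 16 / 13]. Elementwise product with the kernel and sum: 18·1 + 16·-1 + 13·1.

15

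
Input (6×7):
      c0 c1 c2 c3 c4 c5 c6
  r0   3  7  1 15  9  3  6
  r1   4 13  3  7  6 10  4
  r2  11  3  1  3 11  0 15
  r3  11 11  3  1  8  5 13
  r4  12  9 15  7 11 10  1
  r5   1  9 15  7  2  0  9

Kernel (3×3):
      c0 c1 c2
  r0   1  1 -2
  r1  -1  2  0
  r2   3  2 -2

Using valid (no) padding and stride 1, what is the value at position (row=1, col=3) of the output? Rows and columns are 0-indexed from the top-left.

The receptive field on the input at this output position is [7 6 10 / 3 11 0 / 1 8 5]. Elementwise product with the kernel and sum: 7·1 + 6·1 + 10·-2 + 3·-1 + 11·2 + 1·3 + 8·2 + 5·-2.

21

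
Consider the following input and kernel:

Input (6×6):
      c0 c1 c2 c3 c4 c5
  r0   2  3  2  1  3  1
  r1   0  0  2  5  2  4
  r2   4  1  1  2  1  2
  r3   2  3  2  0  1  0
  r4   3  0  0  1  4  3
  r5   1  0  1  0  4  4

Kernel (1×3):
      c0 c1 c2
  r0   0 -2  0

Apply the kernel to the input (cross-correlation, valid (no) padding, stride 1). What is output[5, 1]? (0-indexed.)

-2

The receptive field on the input at this output position is [0 1 0]. Elementwise product with the kernel and sum: 1·-2.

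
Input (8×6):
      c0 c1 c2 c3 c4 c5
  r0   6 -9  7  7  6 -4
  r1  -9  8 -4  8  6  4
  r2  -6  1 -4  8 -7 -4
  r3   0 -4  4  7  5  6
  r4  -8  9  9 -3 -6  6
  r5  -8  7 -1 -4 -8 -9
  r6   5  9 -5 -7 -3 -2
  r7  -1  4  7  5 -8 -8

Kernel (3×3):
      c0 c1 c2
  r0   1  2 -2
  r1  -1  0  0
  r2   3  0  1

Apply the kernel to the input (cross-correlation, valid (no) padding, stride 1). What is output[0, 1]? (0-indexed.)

The receptive field on the input at this output position is [-9 7 7 / 8 -4 8 / 1 -4 8]. Elementwise product with the kernel and sum: -9·1 + 7·2 + 7·-2 + 8·-1 + 1·3 + 8·1.

-6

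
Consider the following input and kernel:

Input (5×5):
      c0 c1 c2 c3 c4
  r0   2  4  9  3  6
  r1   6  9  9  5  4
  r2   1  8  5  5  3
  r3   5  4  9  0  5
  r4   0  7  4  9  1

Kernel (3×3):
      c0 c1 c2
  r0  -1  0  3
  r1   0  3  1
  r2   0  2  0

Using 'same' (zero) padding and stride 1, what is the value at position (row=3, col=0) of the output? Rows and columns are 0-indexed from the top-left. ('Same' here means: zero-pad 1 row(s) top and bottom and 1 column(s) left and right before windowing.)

The receptive field on the zero-padded input at this output position is [0 1 8 / 0 5 4 / 0 0 7]. Elementwise product with the kernel and sum: 0·-1 + 8·3 + 5·3 + 4·1 + 0·2.

43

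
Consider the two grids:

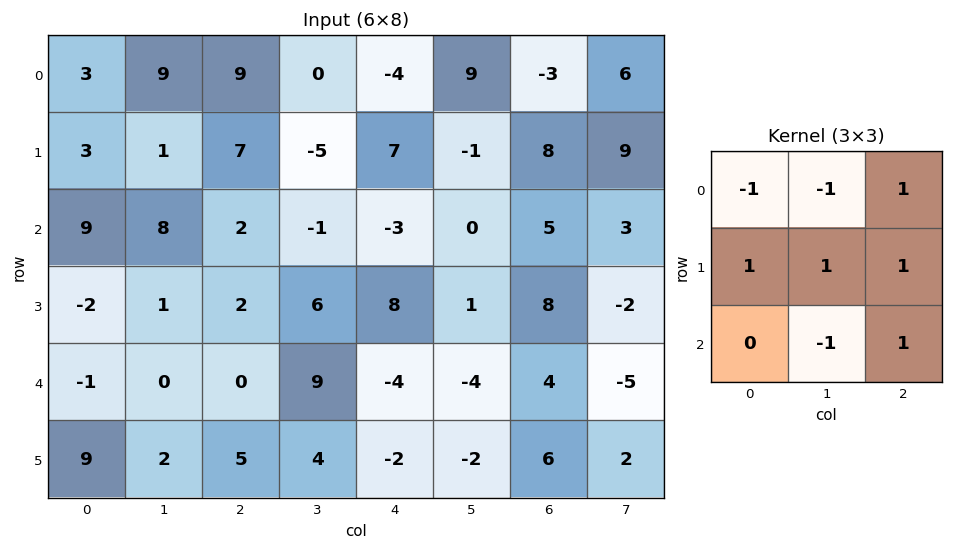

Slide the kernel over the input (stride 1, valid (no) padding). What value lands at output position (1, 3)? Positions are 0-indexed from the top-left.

The receptive field on the input at this output position is [-5 7 -1 / -1 -3 0 / 6 8 1]. Elementwise product with the kernel and sum: -5·-1 + 7·-1 + -1·1 + -1·1 + -3·1 + 0·1 + 8·-1 + 1·1.

-14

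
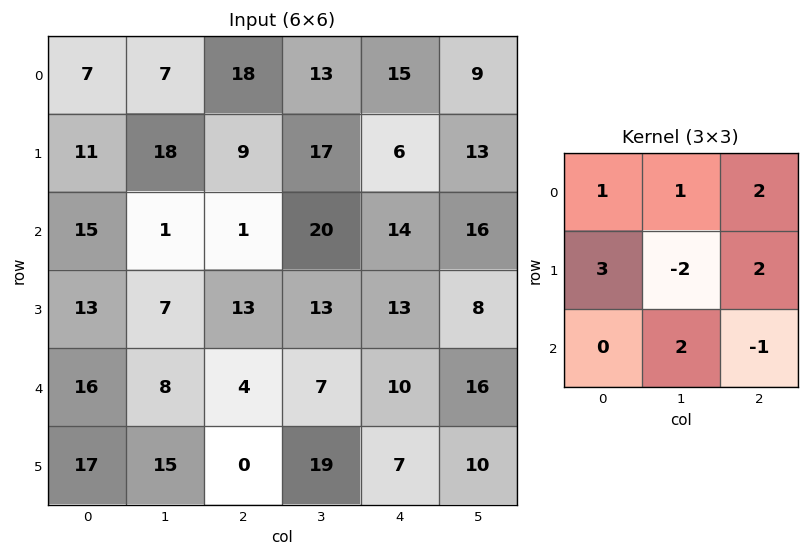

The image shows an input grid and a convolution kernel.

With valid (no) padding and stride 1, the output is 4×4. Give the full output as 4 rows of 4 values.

66 103 92 123
93 115 42 131
81 64 92 99
116 57 101 79

Output[0,0]: The receptive field on the input at this output position is [7 7 18 / 11 18 9 / 15 1 1]. Elementwise product with the kernel and sum: 7·1 + 7·1 + 18·2 + 11·3 + 18·-2 + 9·2 + 1·2 + 1·-1.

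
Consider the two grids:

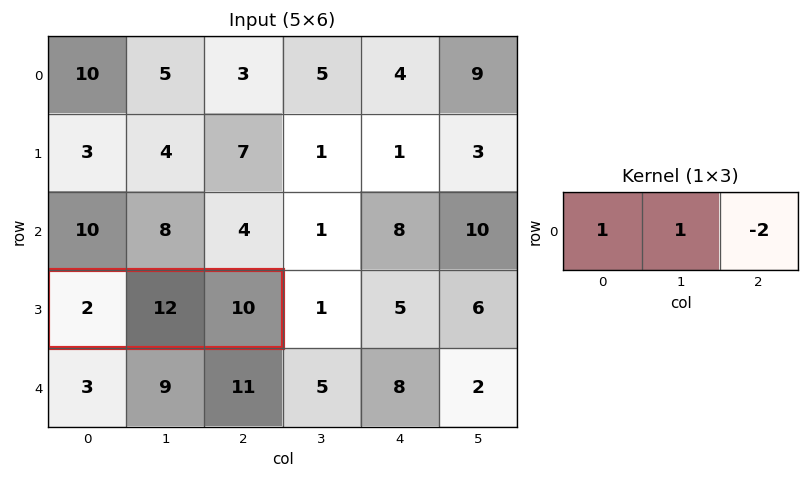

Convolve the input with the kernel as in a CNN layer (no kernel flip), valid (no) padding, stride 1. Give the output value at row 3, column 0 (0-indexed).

-6

The receptive field on the input at this output position is [2 12 10]. Elementwise product with the kernel and sum: 2·1 + 12·1 + 10·-2.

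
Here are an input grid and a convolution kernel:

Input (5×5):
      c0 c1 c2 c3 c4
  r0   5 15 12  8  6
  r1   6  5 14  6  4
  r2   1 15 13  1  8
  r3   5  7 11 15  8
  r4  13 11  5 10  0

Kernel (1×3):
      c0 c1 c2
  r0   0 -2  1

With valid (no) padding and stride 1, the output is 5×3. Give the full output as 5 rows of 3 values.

-18 -16 -10
4 -22 -8
-17 -25 6
-3 -7 -22
-17 0 -20

Output[0,0]: The receptive field on the input at this output position is [5 15 12]. Elementwise product with the kernel and sum: 15·-2 + 12·1.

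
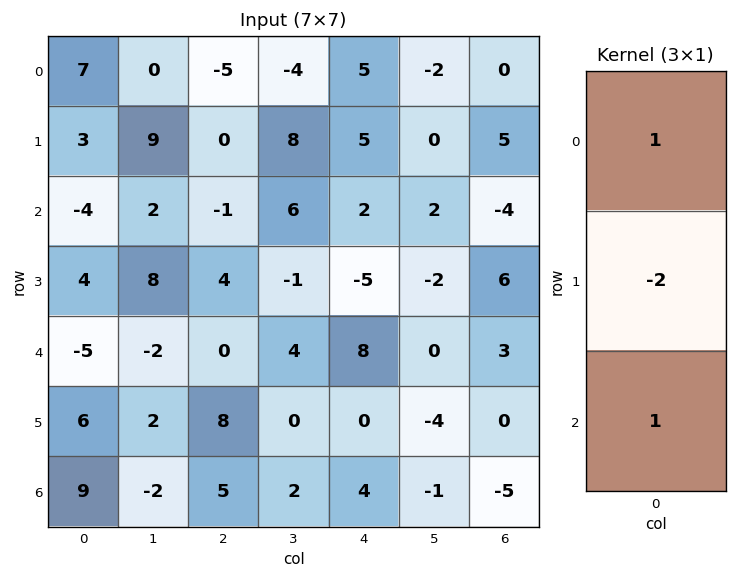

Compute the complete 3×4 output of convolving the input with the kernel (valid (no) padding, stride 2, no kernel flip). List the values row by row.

-3 -6 -3 -14
-17 -9 20 -13
-8 -11 12 -2

Output[0,0]: The receptive field on the input at this output position is [7 / 3 / -4]. Elementwise product with the kernel and sum: 7·1 + 3·-2 + -4·1.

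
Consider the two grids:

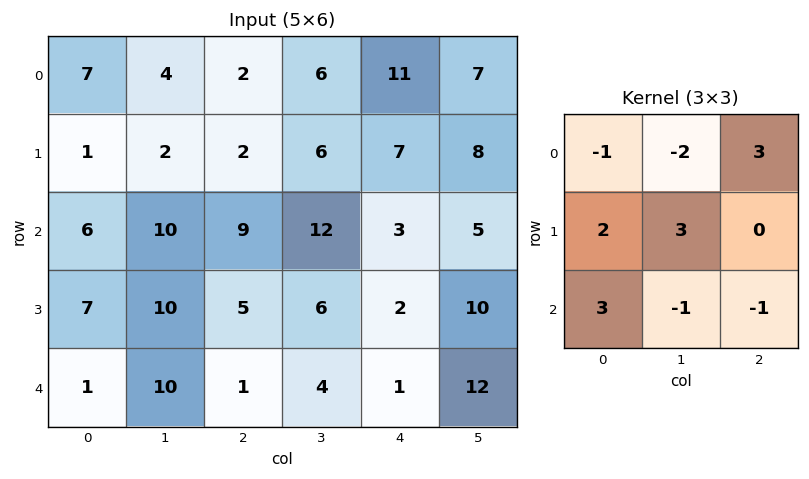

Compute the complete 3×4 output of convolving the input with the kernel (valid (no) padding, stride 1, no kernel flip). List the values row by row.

Output[0,0]: The receptive field on the input at this output position is [7 4 2 / 1 2 2 / 6 10 9]. Elementwise product with the kernel and sum: 7·-1 + 4·-2 + 2·3 + 1·2 + 2·3 + 6·3 + 10·-1 + 9·-1.
Output[0,1]: The receptive field on the input at this output position is [4 2 6 / 2 2 6 / 10 9 12]. Elementwise product with the kernel and sum: 4·-1 + 2·-2 + 6·3 + 2·2 + 2·3 + 10·3 + 9·-1 + 12·-1.

-2 29 53 54
49 78 68 43
37 68 2 14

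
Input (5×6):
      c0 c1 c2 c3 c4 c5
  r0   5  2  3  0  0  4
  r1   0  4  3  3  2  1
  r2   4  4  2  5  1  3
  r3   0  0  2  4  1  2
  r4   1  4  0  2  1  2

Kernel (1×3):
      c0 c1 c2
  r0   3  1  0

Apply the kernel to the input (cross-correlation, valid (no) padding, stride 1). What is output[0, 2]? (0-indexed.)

The receptive field on the input at this output position is [3 0 0]. Elementwise product with the kernel and sum: 3·3 + 0·1.

9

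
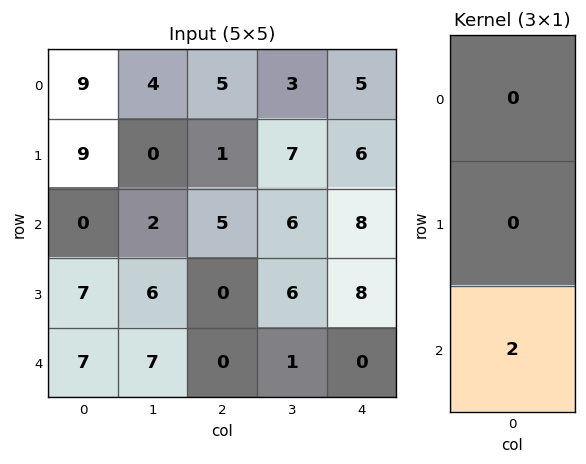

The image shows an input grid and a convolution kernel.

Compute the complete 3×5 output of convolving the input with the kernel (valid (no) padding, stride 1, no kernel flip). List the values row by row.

0 4 10 12 16
14 12 0 12 16
14 14 0 2 0

Output[0,0]: The receptive field on the input at this output position is [9 / 9 / 0]. Elementwise product with the kernel and sum: 0·2.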